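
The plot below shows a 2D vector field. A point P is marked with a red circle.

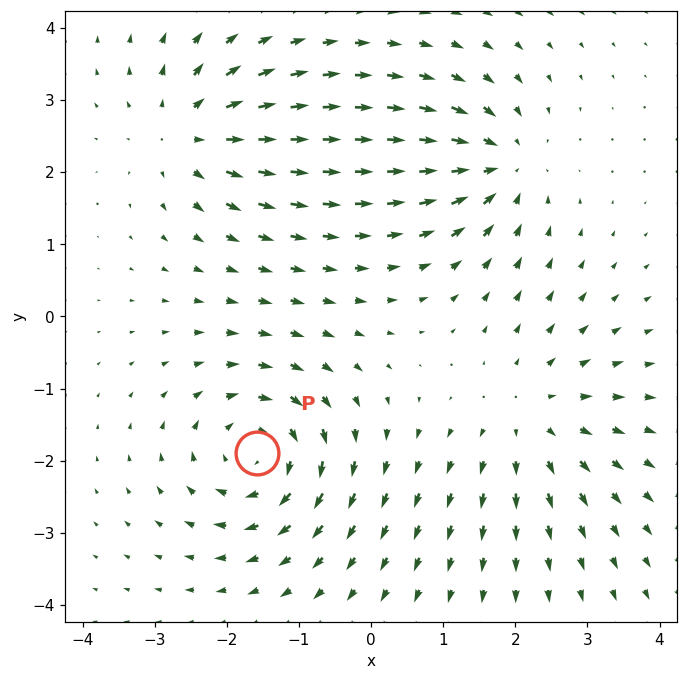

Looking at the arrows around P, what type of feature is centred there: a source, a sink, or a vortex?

vortex

At P (-1.6, -1.9) the arrows circulate clockwise. Divergence ≈0, curl about -6 — near-zero divergence with nonzero curl is a vortex.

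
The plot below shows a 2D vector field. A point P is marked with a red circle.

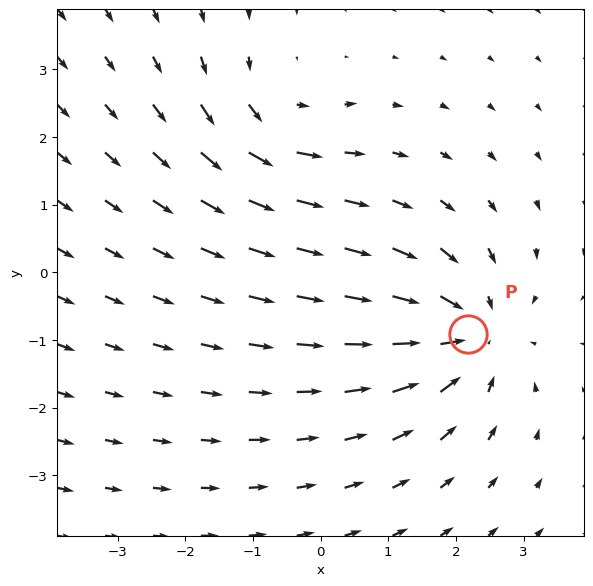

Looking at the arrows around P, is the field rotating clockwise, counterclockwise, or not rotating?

not rotating

Near P at (2.2, -0.9) the arrows show no circulation. The curl there is ≈0.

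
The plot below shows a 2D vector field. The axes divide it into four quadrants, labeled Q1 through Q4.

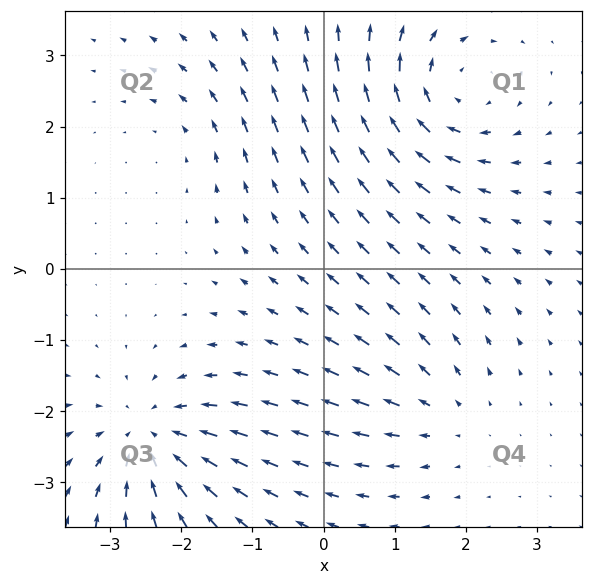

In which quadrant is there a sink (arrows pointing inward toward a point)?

The sink sits at approximately (-2.4, -2.4), which lies in quadrant Q3. The divergence there is about -5, negative as expected for a sink.

Q3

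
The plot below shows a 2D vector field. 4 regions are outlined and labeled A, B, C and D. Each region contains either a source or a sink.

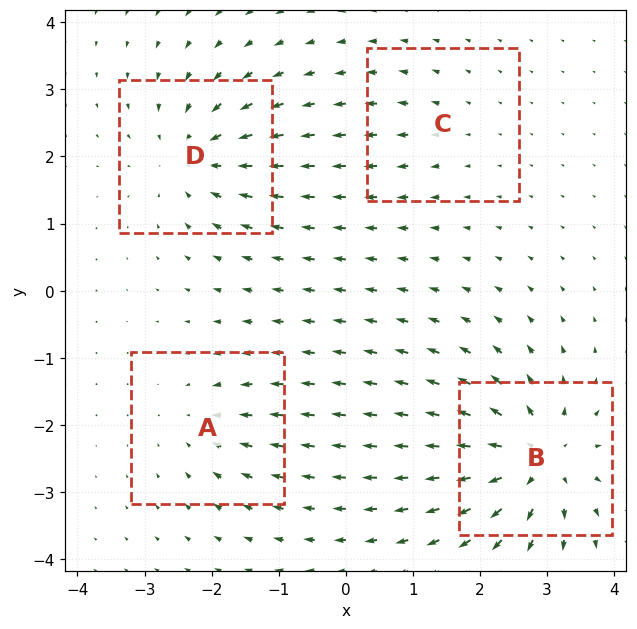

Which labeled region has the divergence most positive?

B

Divergence at each region's feature centre — A: about -4, B: about +8, C: about +2, D: about -6. Region B is most positive.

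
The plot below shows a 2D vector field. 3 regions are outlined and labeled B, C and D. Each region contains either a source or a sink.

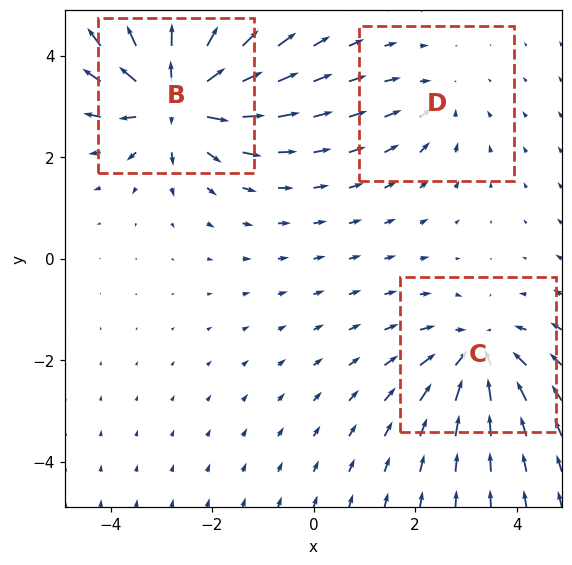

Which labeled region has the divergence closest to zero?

Divergence at each region's feature centre — B: about +5, C: about -3, D: about -2. Region D is closest to zero.

D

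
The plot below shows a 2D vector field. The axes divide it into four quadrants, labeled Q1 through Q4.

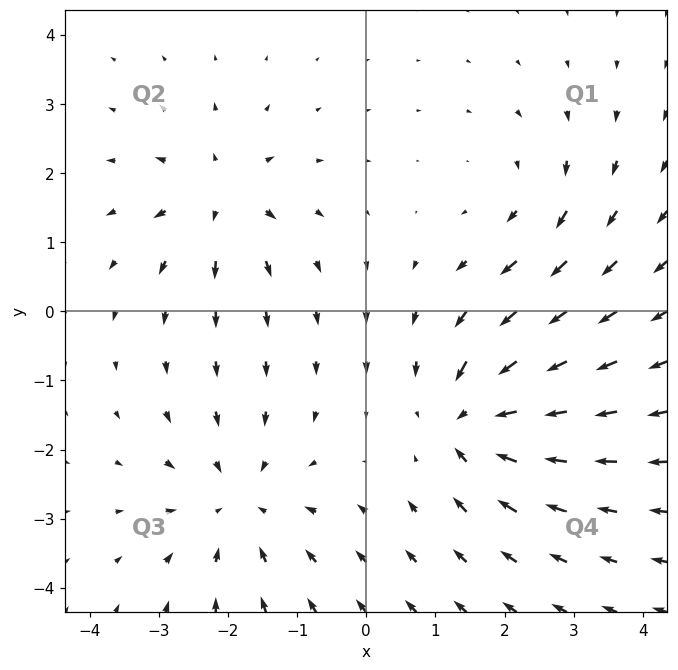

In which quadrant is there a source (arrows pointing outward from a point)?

Q2

The source sits at approximately (-2.1, 1.7), which lies in quadrant Q2. The divergence there is about +4, positive as expected for a source.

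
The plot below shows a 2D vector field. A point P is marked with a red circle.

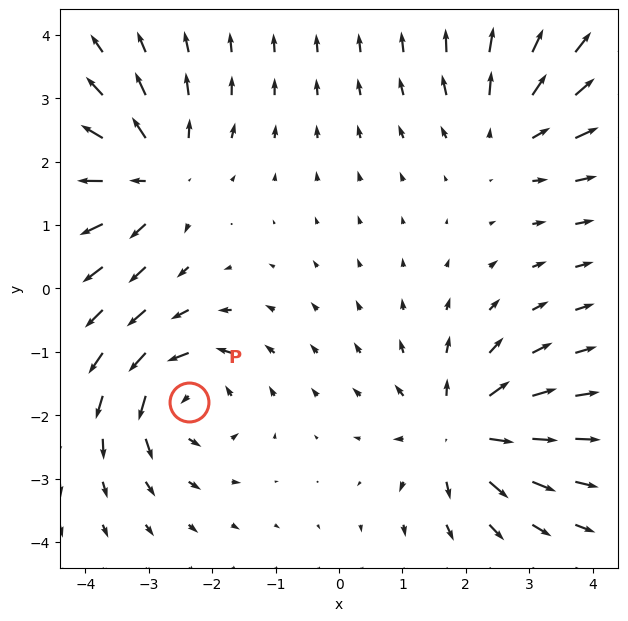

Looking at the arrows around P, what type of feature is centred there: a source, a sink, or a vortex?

At P (-2.4, -1.8) the arrows circulate counterclockwise. Divergence ≈0, curl about +6 — near-zero divergence with nonzero curl is a vortex.

vortex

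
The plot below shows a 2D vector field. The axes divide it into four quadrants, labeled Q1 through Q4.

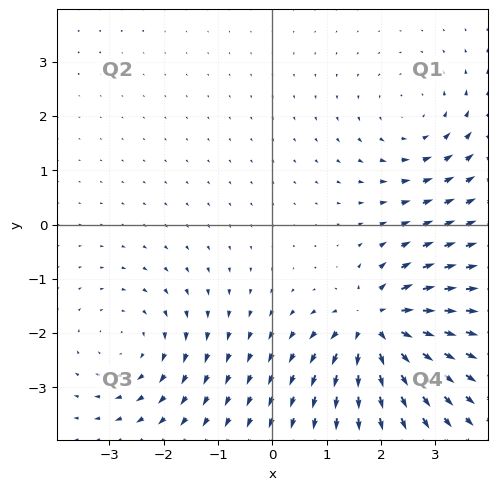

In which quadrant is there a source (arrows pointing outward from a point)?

Q4

The source sits at approximately (1.9, -1.9), which lies in quadrant Q4. The divergence there is about +7, positive as expected for a source.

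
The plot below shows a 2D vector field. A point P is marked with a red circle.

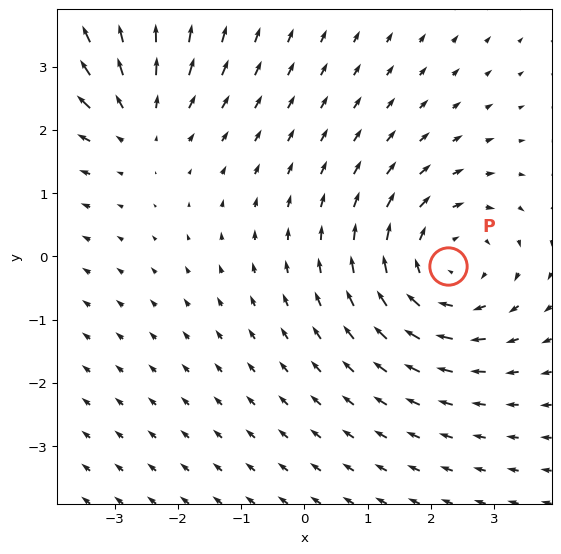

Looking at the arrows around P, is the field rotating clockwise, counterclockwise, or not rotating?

clockwise

Near P at (2.3, -0.2) the arrows circulate clockwise. The curl (z-component) there is about -3; negative curl means clockwise rotation.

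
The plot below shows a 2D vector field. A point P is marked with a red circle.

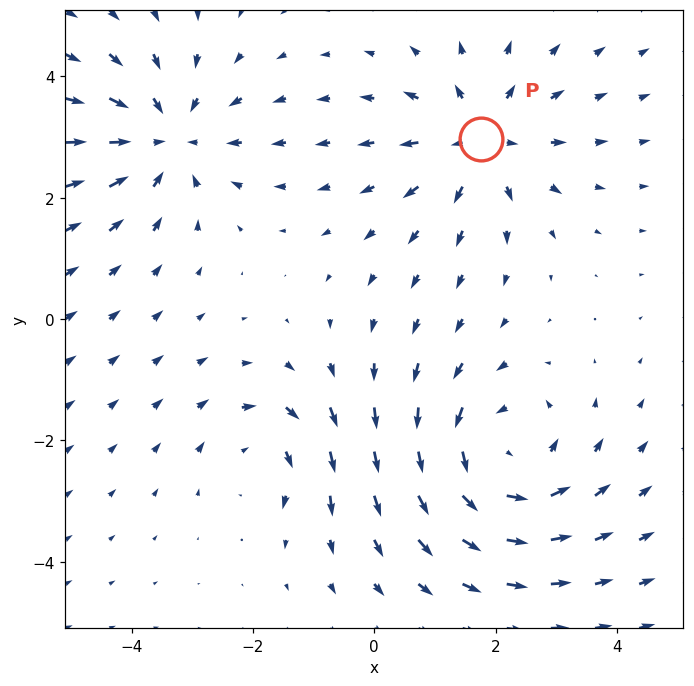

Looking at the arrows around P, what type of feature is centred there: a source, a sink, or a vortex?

At P (1.8, 3.0) the arrows spread outward. Divergence about +4, curl ≈0 — positive divergence with near-zero curl is a source.

source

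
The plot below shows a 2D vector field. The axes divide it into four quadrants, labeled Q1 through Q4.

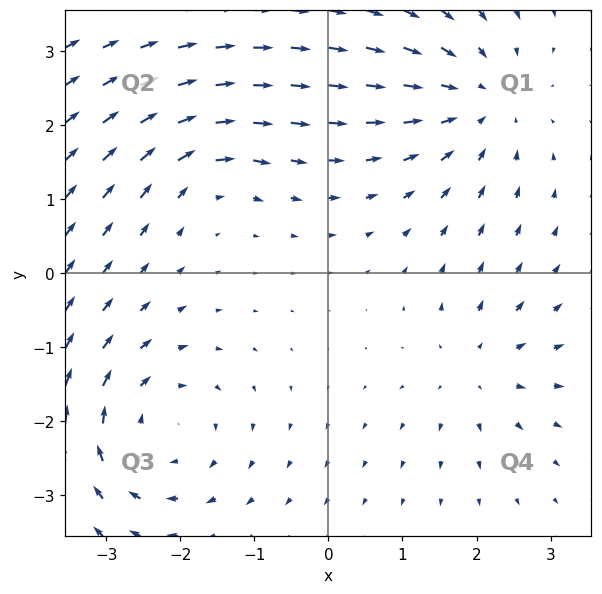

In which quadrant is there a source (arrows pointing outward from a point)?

Q4

The source sits at approximately (2.0, -1.3), which lies in quadrant Q4. The divergence there is about +3, positive as expected for a source.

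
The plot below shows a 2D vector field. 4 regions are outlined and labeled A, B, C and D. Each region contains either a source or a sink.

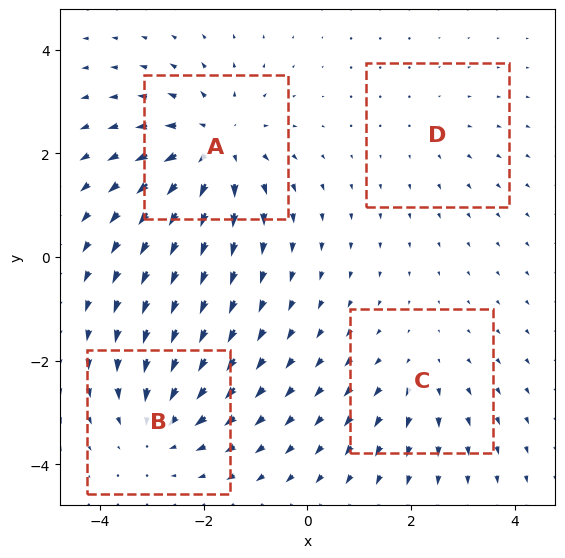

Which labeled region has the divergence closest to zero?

Divergence at each region's feature centre — A: about +6, B: about -4, C: about +3, D: about +2. Region D is closest to zero.

D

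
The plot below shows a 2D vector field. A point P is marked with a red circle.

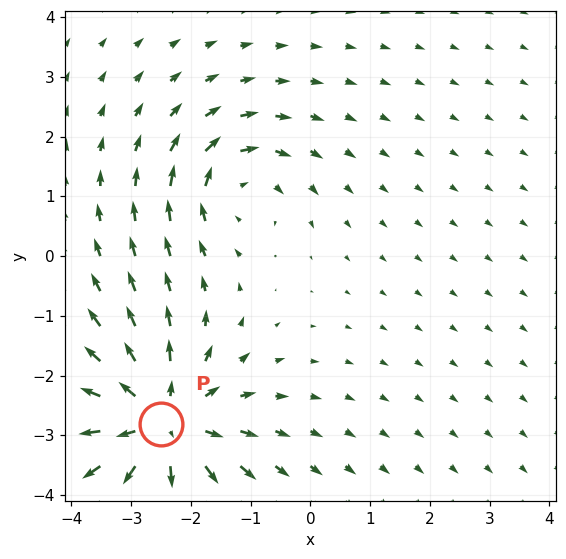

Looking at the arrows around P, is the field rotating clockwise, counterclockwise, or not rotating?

not rotating

Near P at (-2.5, -2.8) the arrows show no circulation. The curl there is ≈0.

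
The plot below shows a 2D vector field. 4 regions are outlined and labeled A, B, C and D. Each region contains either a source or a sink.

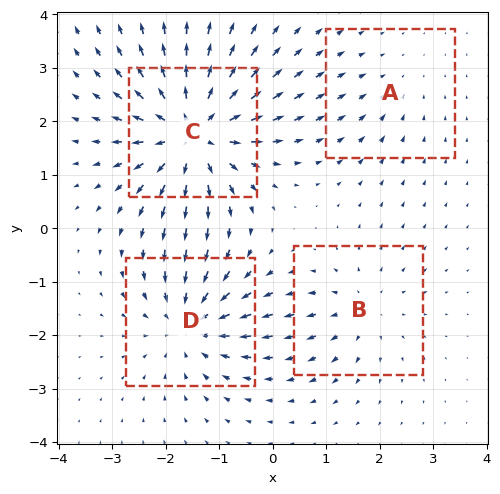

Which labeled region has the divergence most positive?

Divergence at each region's feature centre — A: about -2, B: about +3, C: about +7, D: about -5. Region C is most positive.

C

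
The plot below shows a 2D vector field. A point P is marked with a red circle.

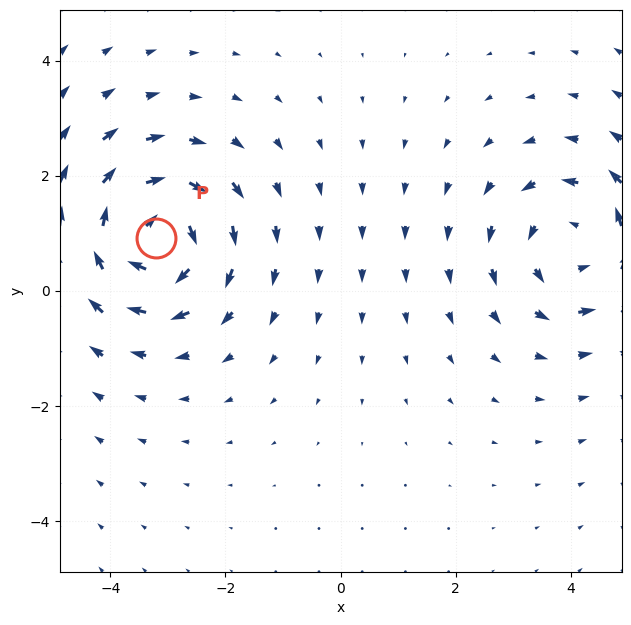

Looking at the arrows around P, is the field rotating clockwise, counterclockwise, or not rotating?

Near P at (-3.2, 0.9) the arrows circulate clockwise. The curl (z-component) there is about -6; negative curl means clockwise rotation.

clockwise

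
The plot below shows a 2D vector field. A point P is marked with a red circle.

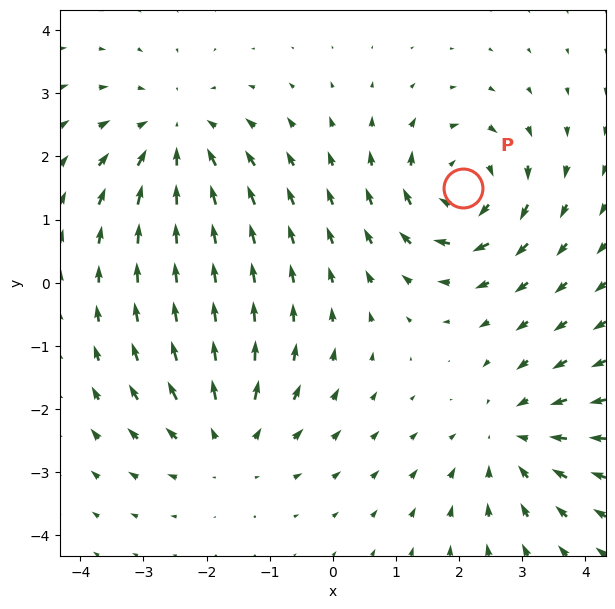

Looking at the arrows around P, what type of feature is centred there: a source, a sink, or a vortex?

vortex

At P (2.1, 1.5) the arrows circulate clockwise. Divergence ≈0, curl about -6 — near-zero divergence with nonzero curl is a vortex.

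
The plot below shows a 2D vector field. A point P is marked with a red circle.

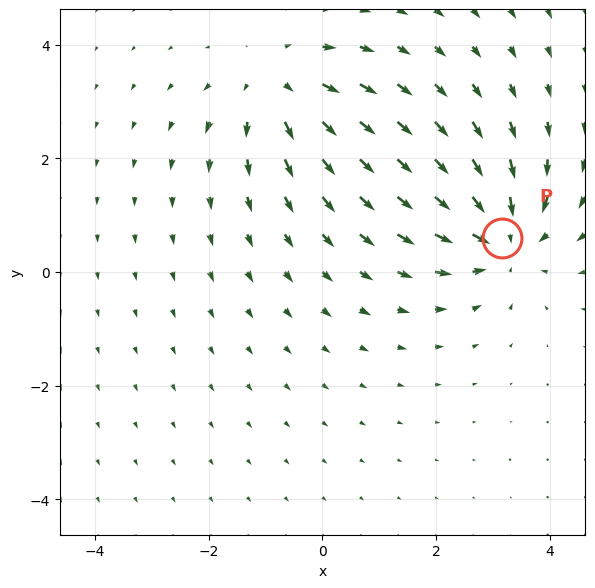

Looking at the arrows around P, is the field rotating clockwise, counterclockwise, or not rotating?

Near P at (3.2, 0.6) the arrows show no circulation. The curl there is ≈0.

not rotating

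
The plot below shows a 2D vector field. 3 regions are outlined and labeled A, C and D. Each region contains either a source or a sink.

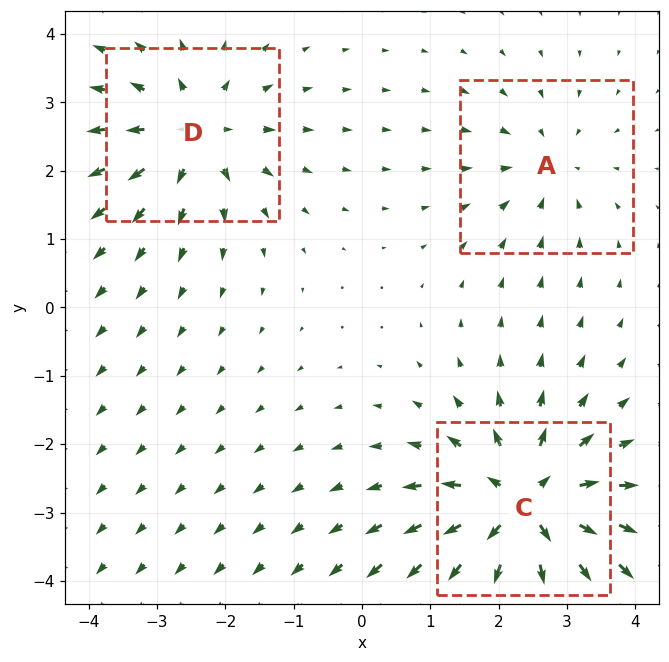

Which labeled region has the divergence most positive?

Divergence at each region's feature centre — A: about -2, C: about +6, D: about +4. Region C is most positive.

C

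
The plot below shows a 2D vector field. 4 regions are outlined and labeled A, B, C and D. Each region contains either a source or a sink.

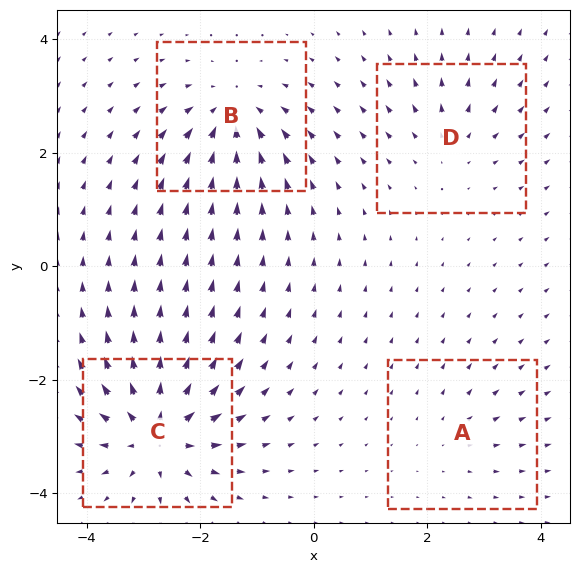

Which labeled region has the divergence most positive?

Divergence at each region's feature centre — A: about +2, B: about -6, C: about +9, D: about +4. Region C is most positive.

C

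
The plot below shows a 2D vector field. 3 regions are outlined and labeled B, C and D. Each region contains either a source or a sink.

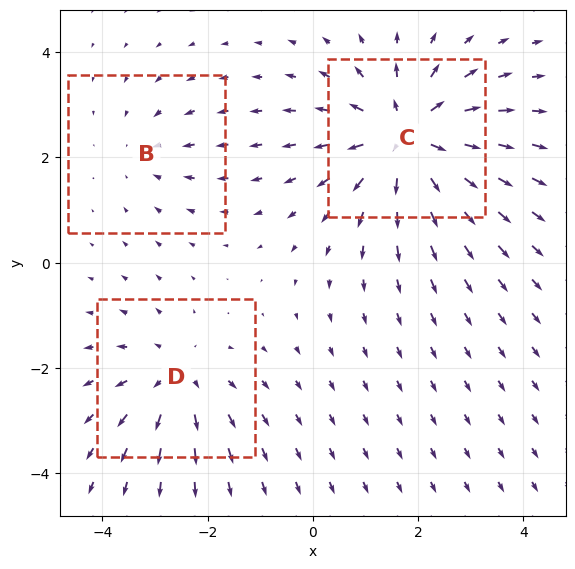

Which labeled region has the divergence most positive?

C

Divergence at each region's feature centre — B: about -2, C: about +5, D: about +3. Region C is most positive.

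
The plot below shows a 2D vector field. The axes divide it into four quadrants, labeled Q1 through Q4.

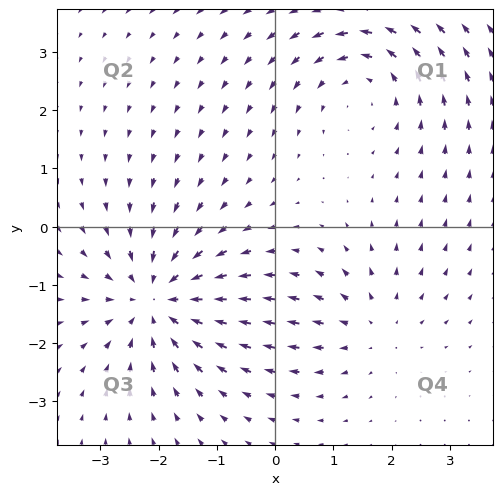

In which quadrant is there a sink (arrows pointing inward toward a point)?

The sink sits at approximately (-2.0, -1.3), which lies in quadrant Q3. The divergence there is about -4, negative as expected for a sink.

Q3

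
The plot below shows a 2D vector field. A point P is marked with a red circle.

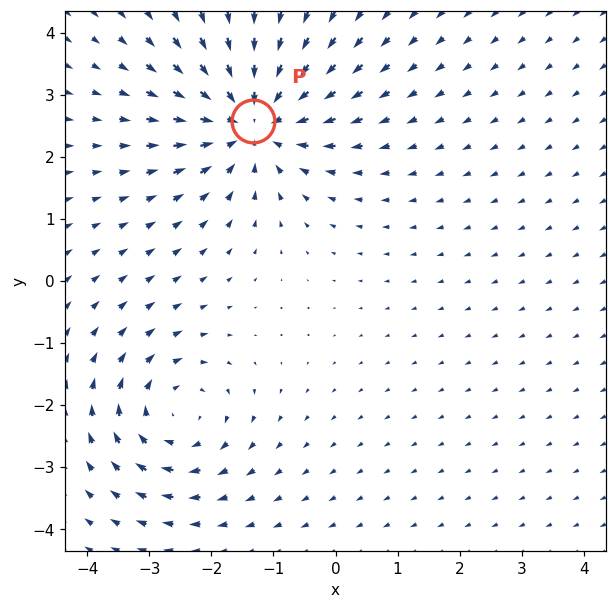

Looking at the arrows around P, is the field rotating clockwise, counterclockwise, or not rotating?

Near P at (-1.3, 2.6) the arrows show no circulation. The curl there is ≈0.

not rotating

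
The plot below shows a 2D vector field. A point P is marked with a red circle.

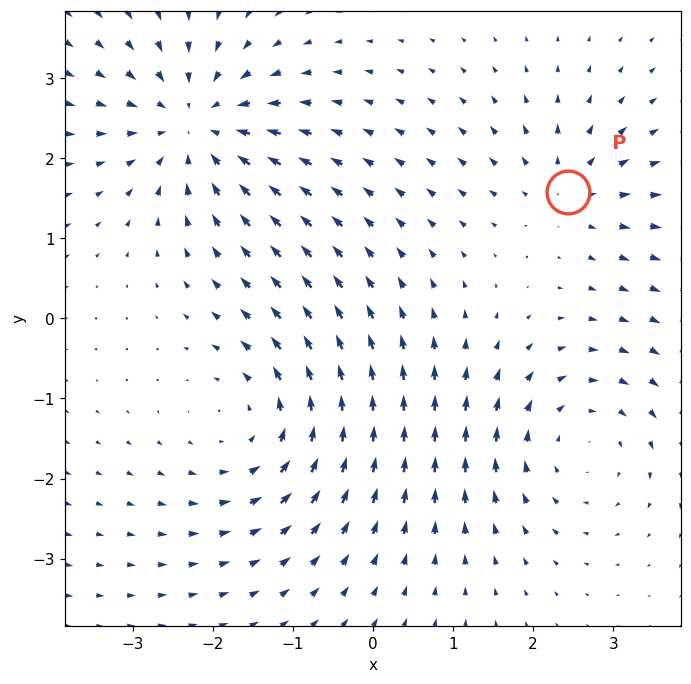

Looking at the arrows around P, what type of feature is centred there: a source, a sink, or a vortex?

source

At P (2.4, 1.6) the arrows spread outward. Divergence about +4, curl ≈0 — positive divergence with near-zero curl is a source.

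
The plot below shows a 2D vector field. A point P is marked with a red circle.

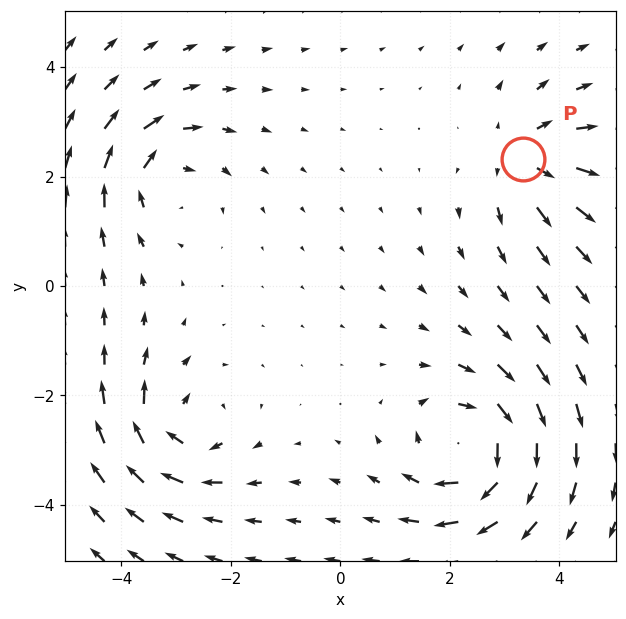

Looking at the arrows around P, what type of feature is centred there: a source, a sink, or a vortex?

source

At P (3.3, 2.3) the arrows spread outward. Divergence about +4, curl ≈0 — positive divergence with near-zero curl is a source.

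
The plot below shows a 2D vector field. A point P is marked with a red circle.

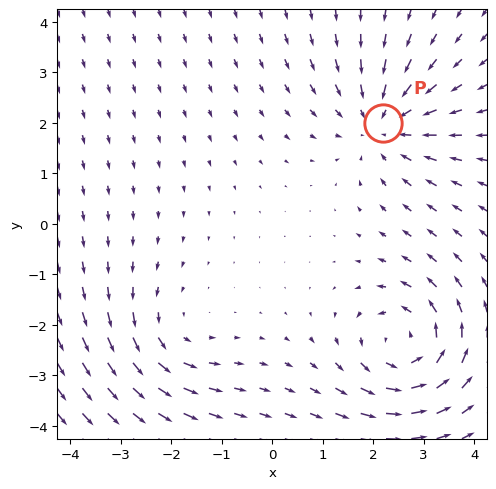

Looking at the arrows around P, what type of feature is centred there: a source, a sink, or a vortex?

At P (2.2, 2.0) the arrows converge inward. Divergence about -4, curl ≈0 — negative divergence with near-zero curl is a sink.

sink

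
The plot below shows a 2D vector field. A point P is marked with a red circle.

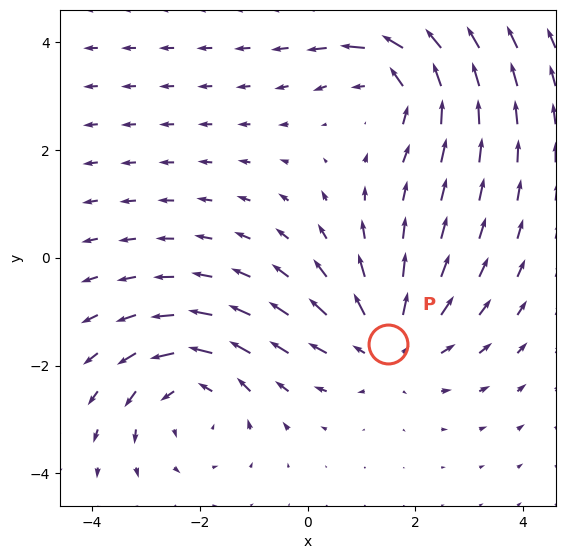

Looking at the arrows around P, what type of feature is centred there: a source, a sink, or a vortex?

At P (1.5, -1.6) the arrows spread outward. Divergence about +4, curl ≈0 — positive divergence with near-zero curl is a source.

source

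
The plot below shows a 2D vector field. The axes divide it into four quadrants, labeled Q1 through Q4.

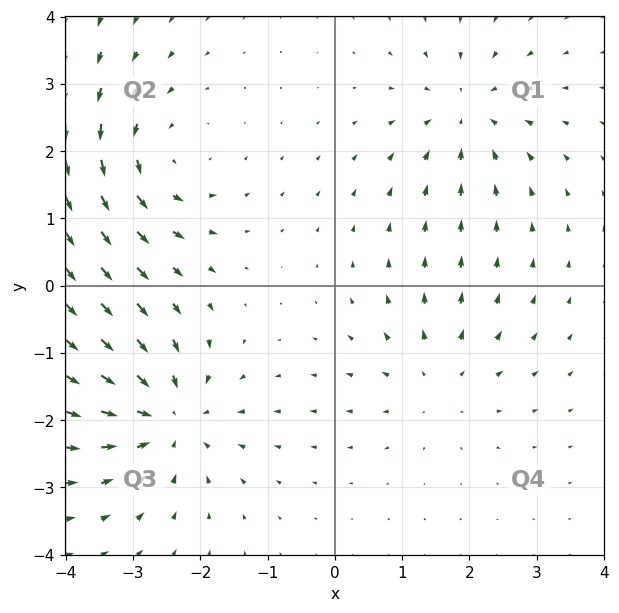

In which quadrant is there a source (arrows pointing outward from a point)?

Q4

The source sits at approximately (1.5, -1.4), which lies in quadrant Q4. The divergence there is about +3, positive as expected for a source.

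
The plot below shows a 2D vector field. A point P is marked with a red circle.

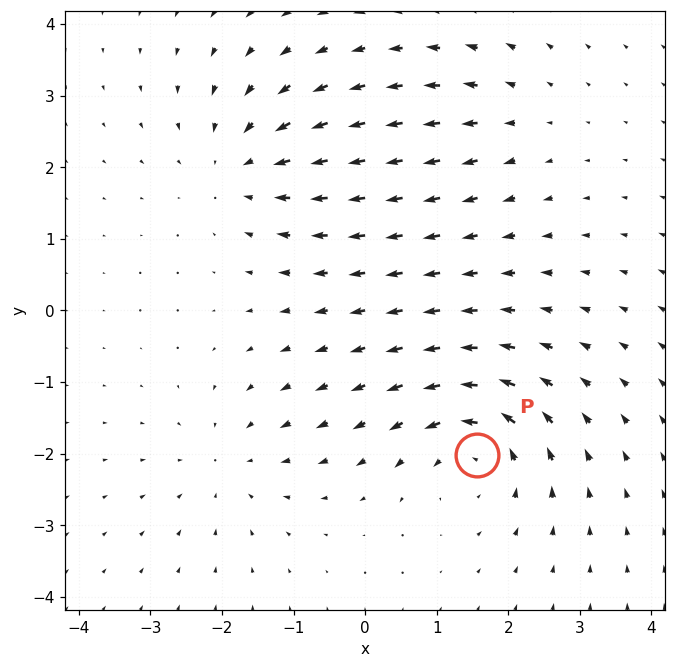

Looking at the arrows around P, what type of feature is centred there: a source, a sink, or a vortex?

vortex

At P (1.6, -2.0) the arrows circulate counterclockwise. Divergence ≈0, curl about +5 — near-zero divergence with nonzero curl is a vortex.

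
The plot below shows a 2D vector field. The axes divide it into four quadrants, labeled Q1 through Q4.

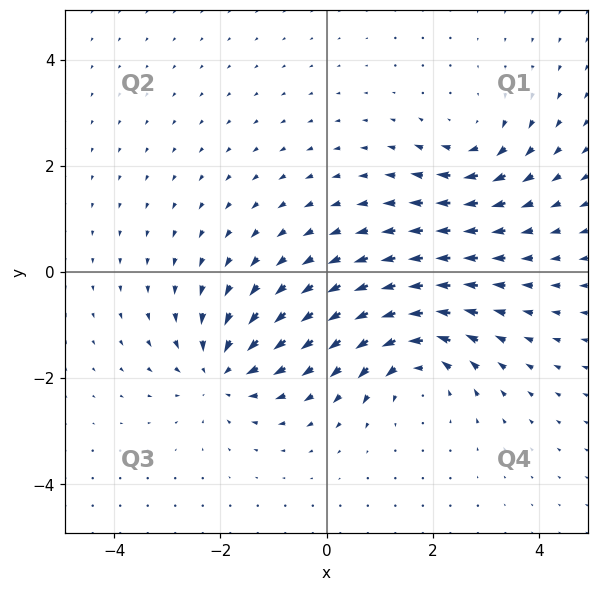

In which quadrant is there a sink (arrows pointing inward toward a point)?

Q3

The sink sits at approximately (-2.0, -1.9), which lies in quadrant Q3. The divergence there is about -5, negative as expected for a sink.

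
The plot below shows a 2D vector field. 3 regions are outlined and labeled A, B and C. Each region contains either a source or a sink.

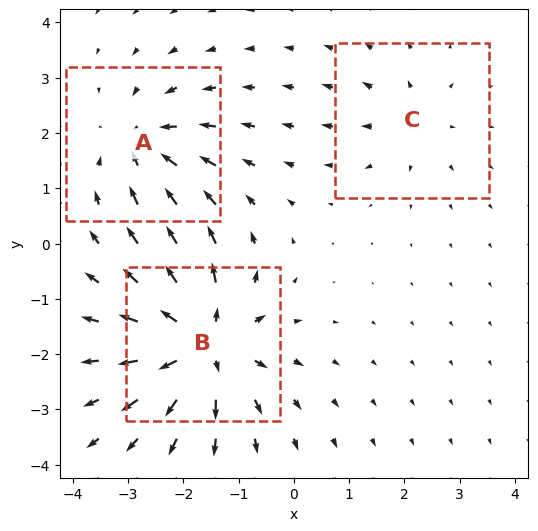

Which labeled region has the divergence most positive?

Divergence at each region's feature centre — A: about -4, B: about +5, C: about +2. Region B is most positive.

B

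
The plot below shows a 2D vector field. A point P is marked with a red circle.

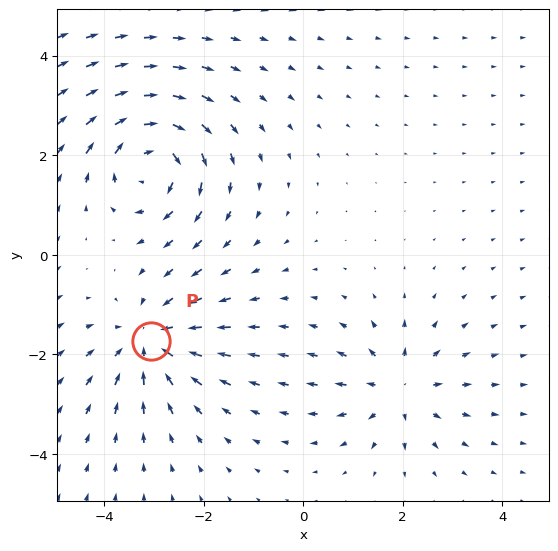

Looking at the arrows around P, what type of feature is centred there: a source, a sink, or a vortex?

sink

At P (-3.1, -1.7) the arrows converge inward. Divergence about -4, curl ≈0 — negative divergence with near-zero curl is a sink.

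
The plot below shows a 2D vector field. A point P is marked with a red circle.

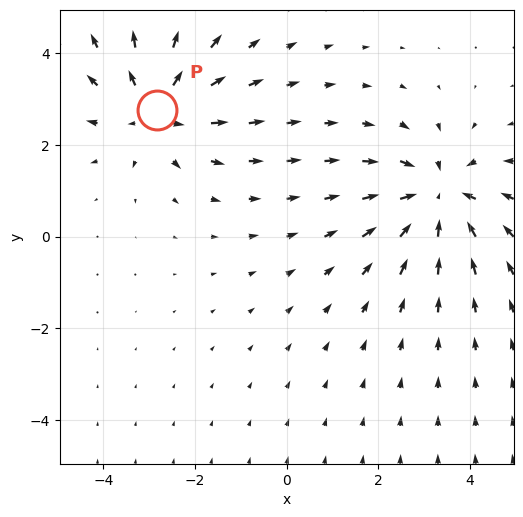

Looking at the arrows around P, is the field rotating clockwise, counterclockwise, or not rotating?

not rotating

Near P at (-2.8, 2.8) the arrows show no circulation. The curl there is ≈0.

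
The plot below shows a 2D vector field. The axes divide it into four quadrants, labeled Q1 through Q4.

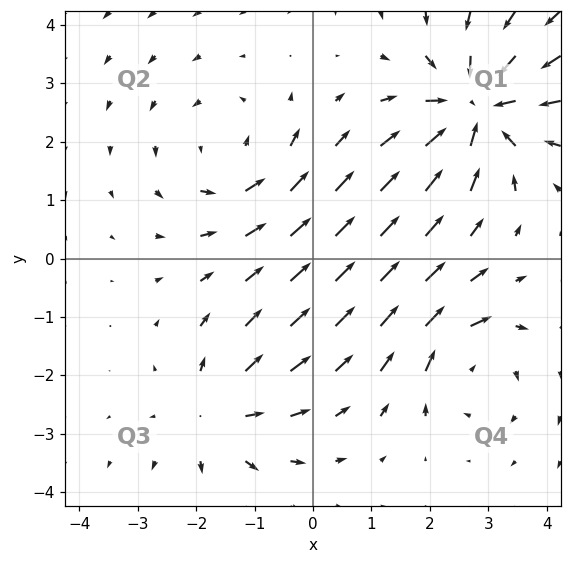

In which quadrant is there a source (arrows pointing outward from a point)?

The source sits at approximately (-1.6, -2.7), which lies in quadrant Q3. The divergence there is about +3, positive as expected for a source.

Q3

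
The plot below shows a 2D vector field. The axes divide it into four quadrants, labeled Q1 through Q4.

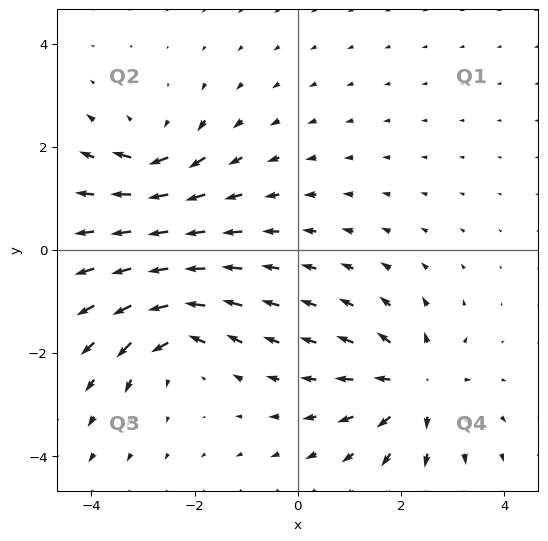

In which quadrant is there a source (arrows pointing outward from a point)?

Q4

The source sits at approximately (2.3, -2.6), which lies in quadrant Q4. The divergence there is about +4, positive as expected for a source.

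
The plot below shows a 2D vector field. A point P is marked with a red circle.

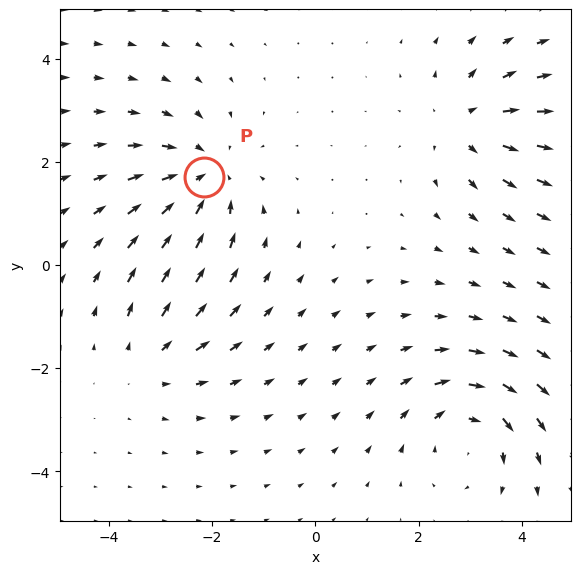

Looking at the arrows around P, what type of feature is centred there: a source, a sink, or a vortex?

sink

At P (-2.2, 1.7) the arrows converge inward. Divergence about -4, curl ≈0 — negative divergence with near-zero curl is a sink.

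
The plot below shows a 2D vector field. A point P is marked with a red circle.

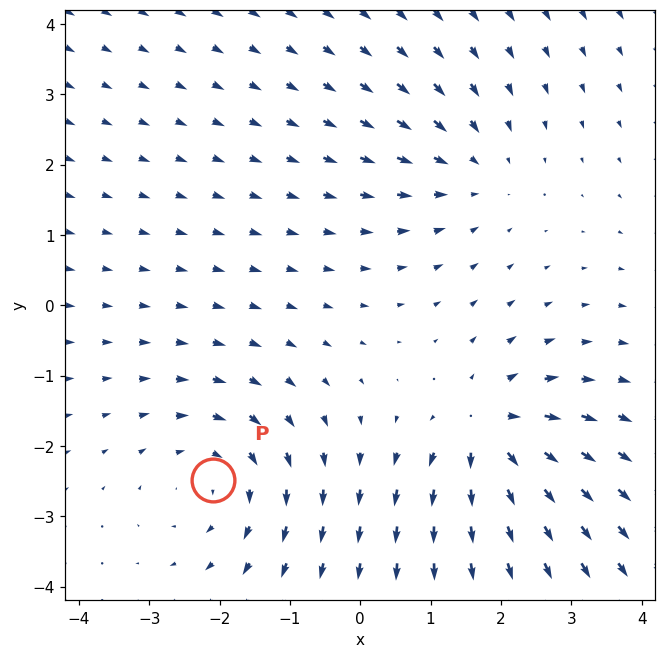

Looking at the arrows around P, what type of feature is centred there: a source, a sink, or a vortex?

vortex

At P (-2.1, -2.5) the arrows circulate clockwise. Divergence ≈0, curl about -3 — near-zero divergence with nonzero curl is a vortex.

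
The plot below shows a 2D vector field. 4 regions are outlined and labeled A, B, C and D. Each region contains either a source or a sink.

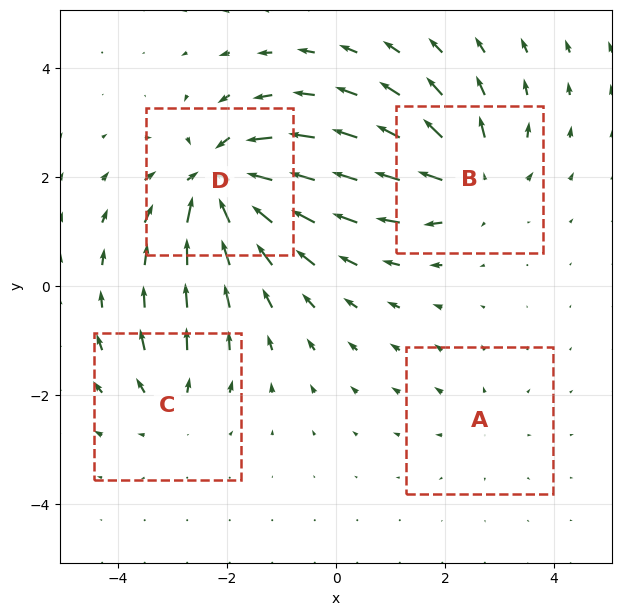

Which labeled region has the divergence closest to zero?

Divergence at each region's feature centre — A: about +2, B: about +6, C: about +4, D: about -8. Region A is closest to zero.

A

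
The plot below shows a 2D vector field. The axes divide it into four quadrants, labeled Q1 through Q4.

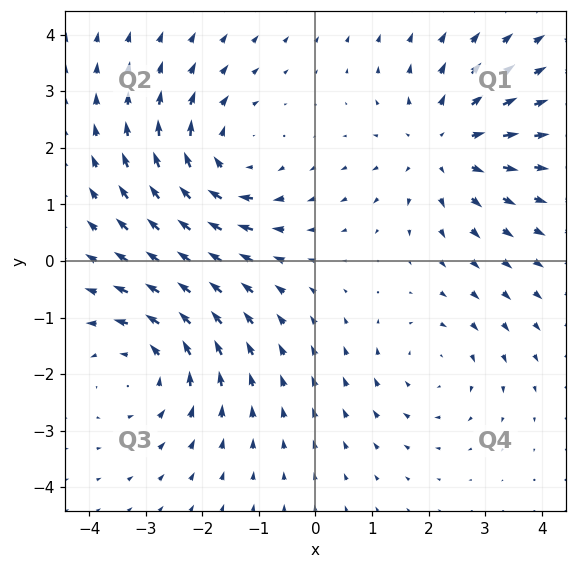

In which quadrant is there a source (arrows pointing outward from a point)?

Q1

The source sits at approximately (2.3, 2.0), which lies in quadrant Q1. The divergence there is about +4, positive as expected for a source.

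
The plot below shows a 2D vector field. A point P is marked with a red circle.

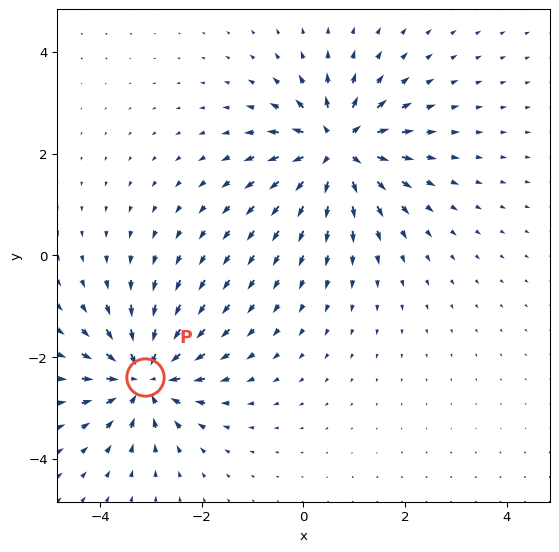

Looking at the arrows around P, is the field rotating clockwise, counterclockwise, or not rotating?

Near P at (-3.1, -2.4) the arrows show no circulation. The curl there is ≈0.

not rotating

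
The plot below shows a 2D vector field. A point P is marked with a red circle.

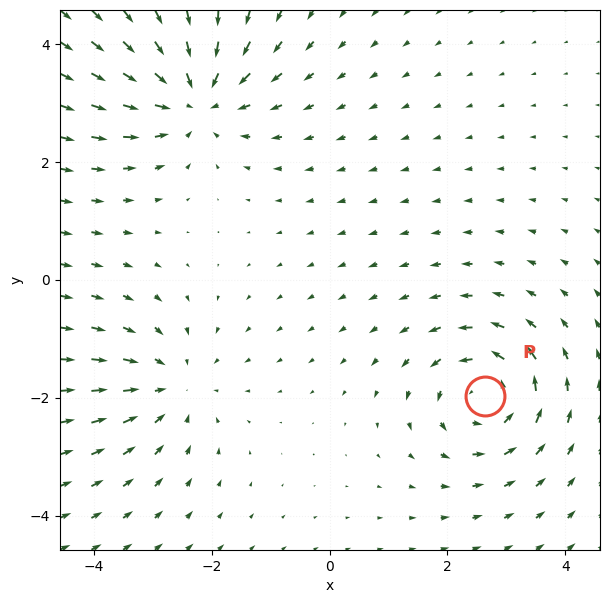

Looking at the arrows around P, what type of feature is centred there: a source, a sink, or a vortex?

At P (2.6, -2.0) the arrows circulate counterclockwise. Divergence ≈0, curl about +5 — near-zero divergence with nonzero curl is a vortex.

vortex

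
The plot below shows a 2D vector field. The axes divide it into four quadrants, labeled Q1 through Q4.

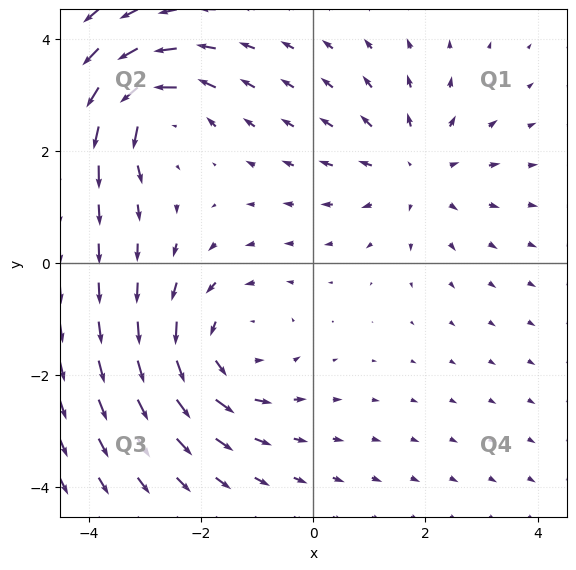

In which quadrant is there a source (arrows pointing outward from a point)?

Q1

The source sits at approximately (1.8, 1.7), which lies in quadrant Q1. The divergence there is about +3, positive as expected for a source.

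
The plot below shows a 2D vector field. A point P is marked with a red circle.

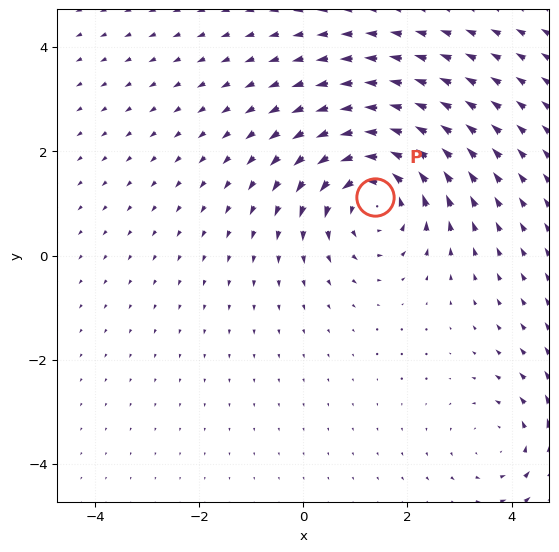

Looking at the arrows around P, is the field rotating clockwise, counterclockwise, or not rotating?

counterclockwise

Near P at (1.4, 1.1) the arrows circulate counterclockwise. The curl (z-component) there is about +5; positive curl means counterclockwise rotation.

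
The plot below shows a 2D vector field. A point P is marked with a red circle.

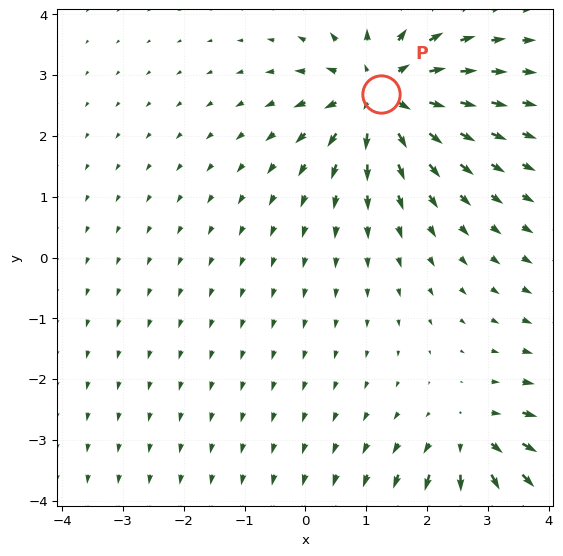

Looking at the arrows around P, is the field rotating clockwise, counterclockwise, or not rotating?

Near P at (1.2, 2.7) the arrows show no circulation. The curl there is ≈0.

not rotating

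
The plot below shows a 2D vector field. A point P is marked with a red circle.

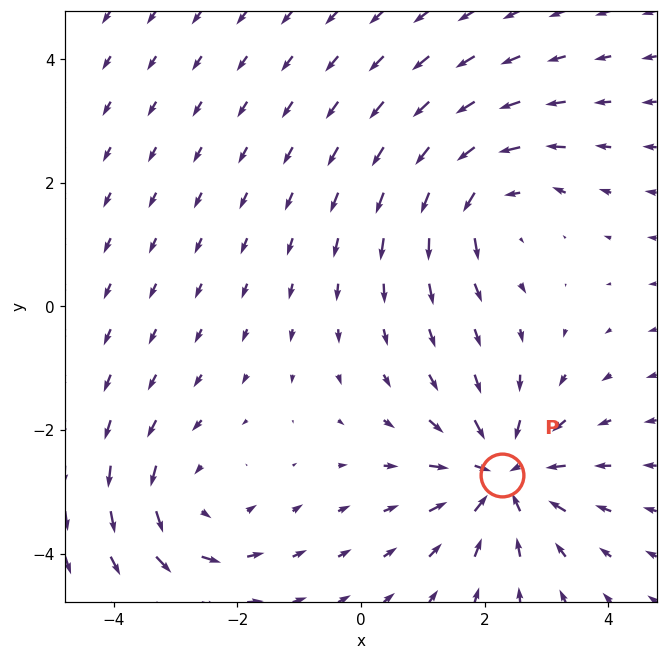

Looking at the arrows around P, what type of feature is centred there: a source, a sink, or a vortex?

At P (2.3, -2.7) the arrows converge inward. Divergence about -5, curl ≈0 — negative divergence with near-zero curl is a sink.

sink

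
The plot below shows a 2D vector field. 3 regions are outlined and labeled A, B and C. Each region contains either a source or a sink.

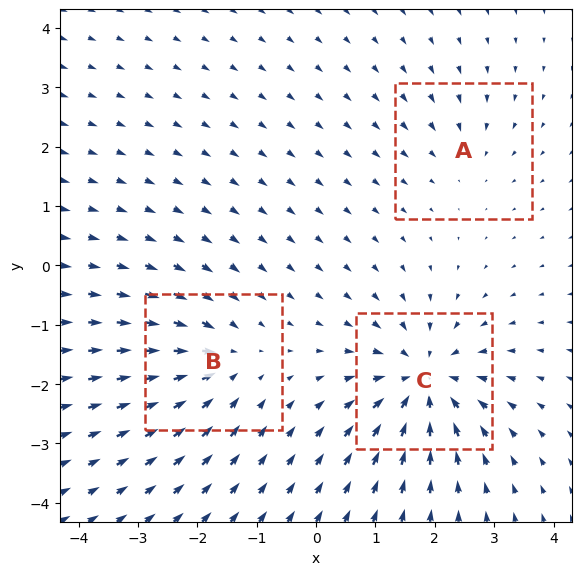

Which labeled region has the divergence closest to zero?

A

Divergence at each region's feature centre — A: about -2, B: about -4, C: about -6. Region A is closest to zero.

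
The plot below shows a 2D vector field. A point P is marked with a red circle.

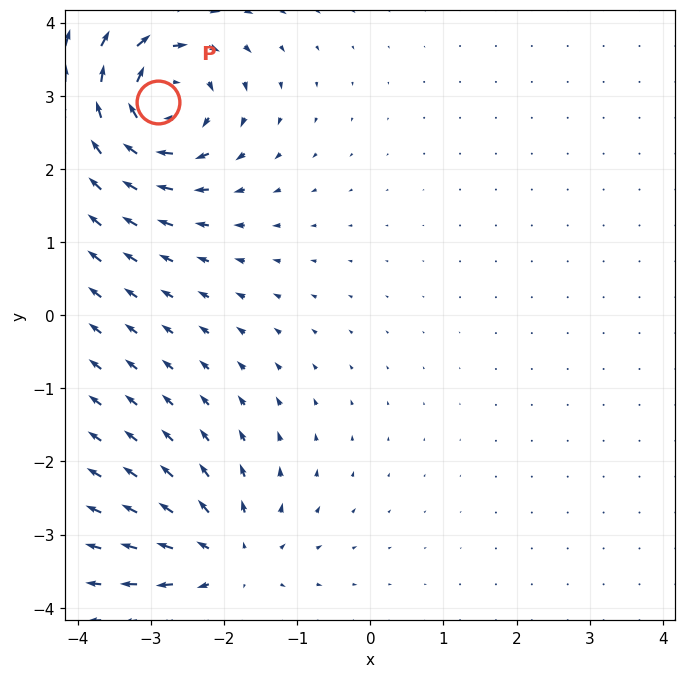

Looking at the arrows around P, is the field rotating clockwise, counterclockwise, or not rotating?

Near P at (-2.9, 2.9) the arrows circulate clockwise. The curl (z-component) there is about -6; negative curl means clockwise rotation.

clockwise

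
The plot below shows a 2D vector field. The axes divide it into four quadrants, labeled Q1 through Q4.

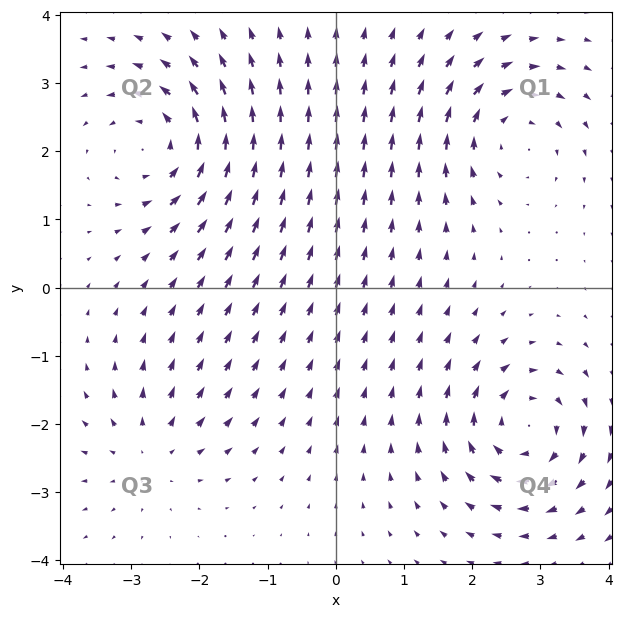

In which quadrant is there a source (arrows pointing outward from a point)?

Q3

The source sits at approximately (-2.7, -2.4), which lies in quadrant Q3. The divergence there is about +4, positive as expected for a source.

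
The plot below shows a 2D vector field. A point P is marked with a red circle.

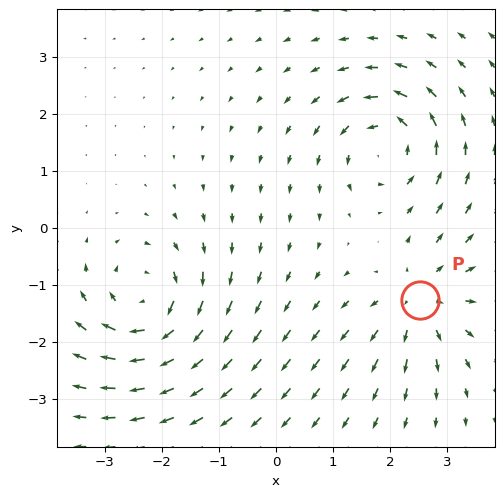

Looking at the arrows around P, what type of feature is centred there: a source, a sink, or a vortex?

source

At P (2.5, -1.3) the arrows spread outward. Divergence about +4, curl ≈0 — positive divergence with near-zero curl is a source.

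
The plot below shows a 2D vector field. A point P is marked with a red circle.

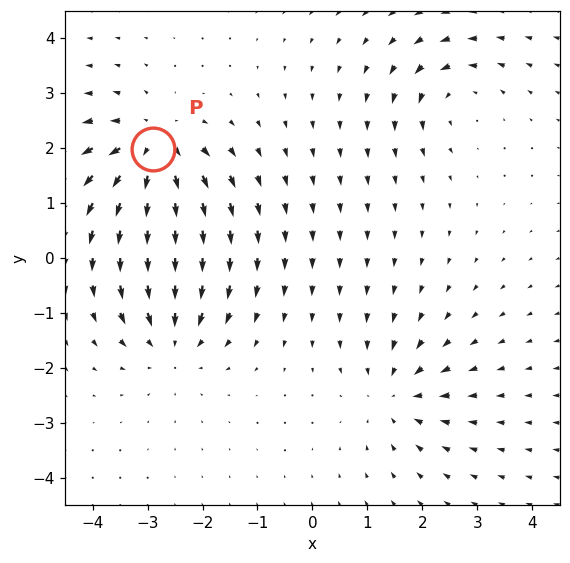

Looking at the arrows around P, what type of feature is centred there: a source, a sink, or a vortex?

source

At P (-2.9, 2.0) the arrows spread outward. Divergence about +6, curl ≈0 — positive divergence with near-zero curl is a source.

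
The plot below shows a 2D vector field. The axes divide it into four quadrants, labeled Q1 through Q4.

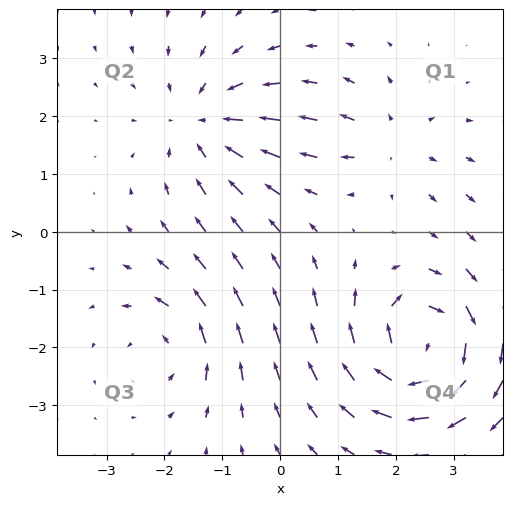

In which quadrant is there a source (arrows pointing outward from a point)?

Q1

The source sits at approximately (1.9, 1.5), which lies in quadrant Q1. The divergence there is about +3, positive as expected for a source.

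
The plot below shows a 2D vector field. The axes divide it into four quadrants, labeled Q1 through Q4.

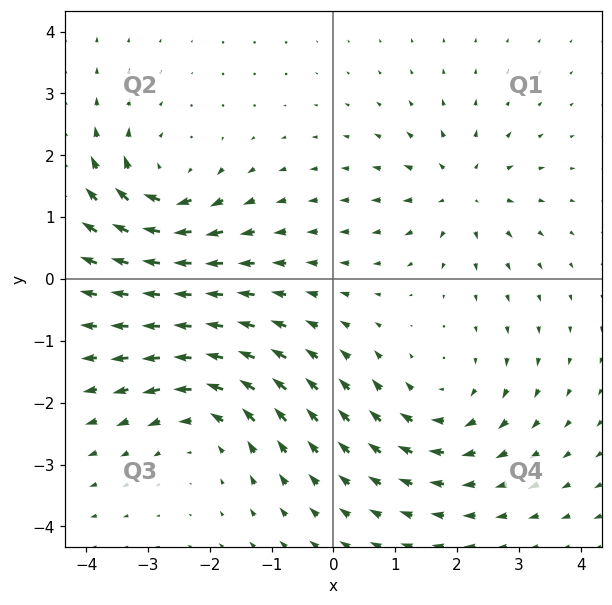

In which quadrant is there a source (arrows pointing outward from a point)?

Q1

The source sits at approximately (2.1, 1.4), which lies in quadrant Q1. The divergence there is about +4, positive as expected for a source.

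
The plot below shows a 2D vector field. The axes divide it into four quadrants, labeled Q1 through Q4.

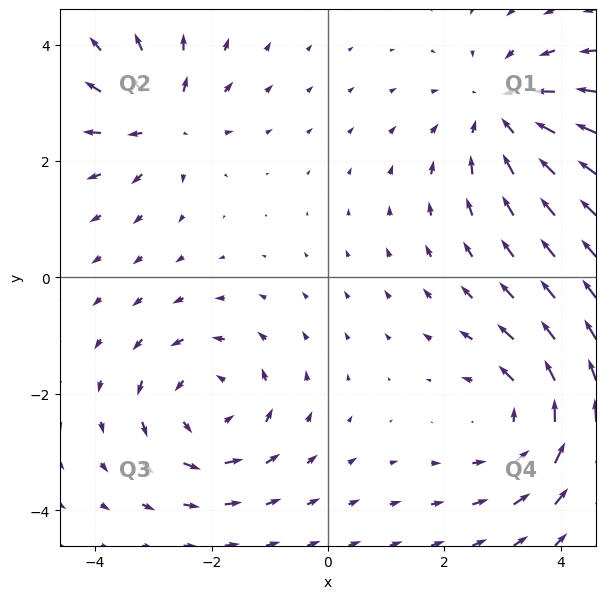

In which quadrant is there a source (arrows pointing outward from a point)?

Q2

The source sits at approximately (-2.8, 2.7), which lies in quadrant Q2. The divergence there is about +5, positive as expected for a source.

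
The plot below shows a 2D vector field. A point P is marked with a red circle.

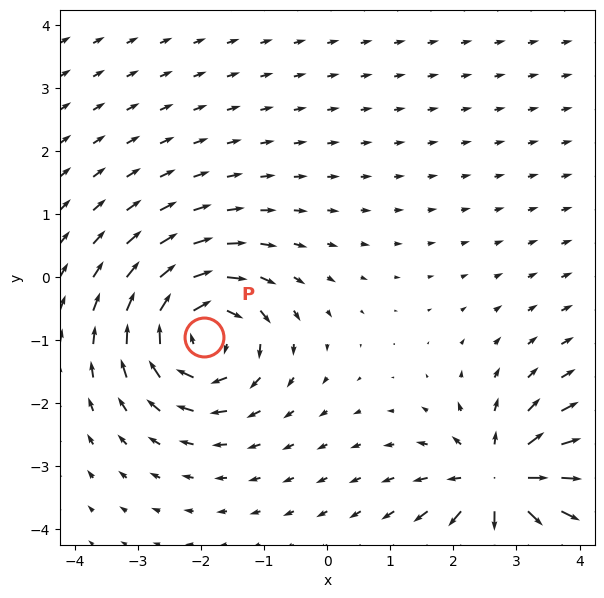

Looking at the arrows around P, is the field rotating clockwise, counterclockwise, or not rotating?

clockwise

Near P at (-2.0, -0.9) the arrows circulate clockwise. The curl (z-component) there is about -6; negative curl means clockwise rotation.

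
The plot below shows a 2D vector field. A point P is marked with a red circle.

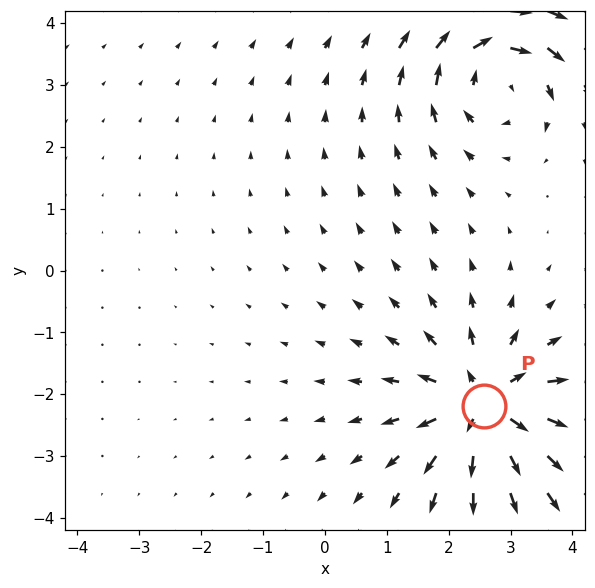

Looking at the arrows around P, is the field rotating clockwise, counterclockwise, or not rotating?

not rotating

Near P at (2.6, -2.2) the arrows show no circulation. The curl there is ≈0.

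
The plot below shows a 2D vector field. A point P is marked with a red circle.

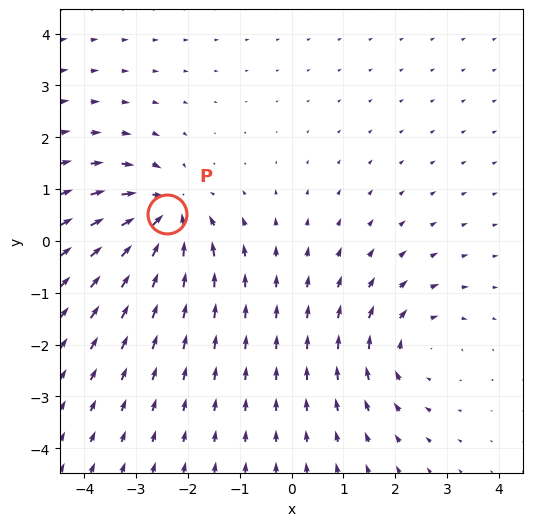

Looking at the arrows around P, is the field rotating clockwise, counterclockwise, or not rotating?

Near P at (-2.4, 0.5) the arrows show no circulation. The curl there is ≈0.

not rotating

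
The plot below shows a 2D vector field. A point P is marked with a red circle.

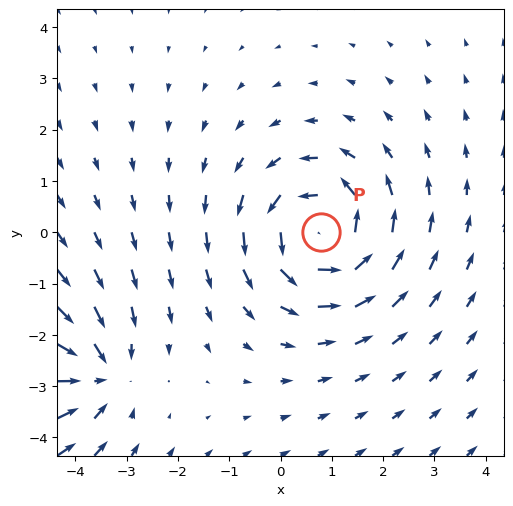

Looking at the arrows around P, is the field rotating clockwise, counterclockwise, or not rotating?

Near P at (0.8, 0.0) the arrows circulate counterclockwise. The curl (z-component) there is about +4; positive curl means counterclockwise rotation.

counterclockwise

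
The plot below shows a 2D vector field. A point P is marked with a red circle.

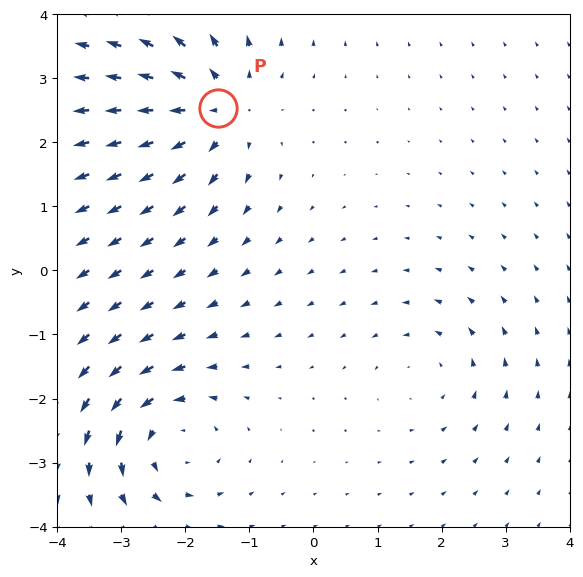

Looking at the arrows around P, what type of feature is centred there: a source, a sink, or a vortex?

At P (-1.5, 2.5) the arrows spread outward. Divergence about +5, curl ≈0 — positive divergence with near-zero curl is a source.

source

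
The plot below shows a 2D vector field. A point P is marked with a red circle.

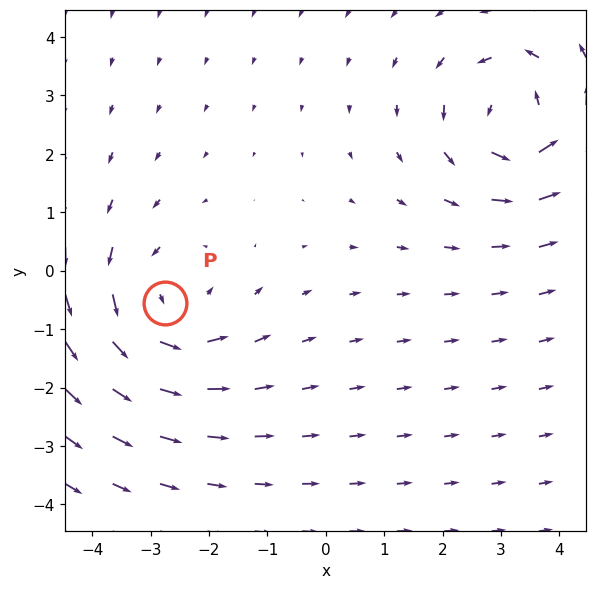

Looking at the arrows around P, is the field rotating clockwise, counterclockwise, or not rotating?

Near P at (-2.7, -0.5) the arrows circulate counterclockwise. The curl (z-component) there is about +3; positive curl means counterclockwise rotation.

counterclockwise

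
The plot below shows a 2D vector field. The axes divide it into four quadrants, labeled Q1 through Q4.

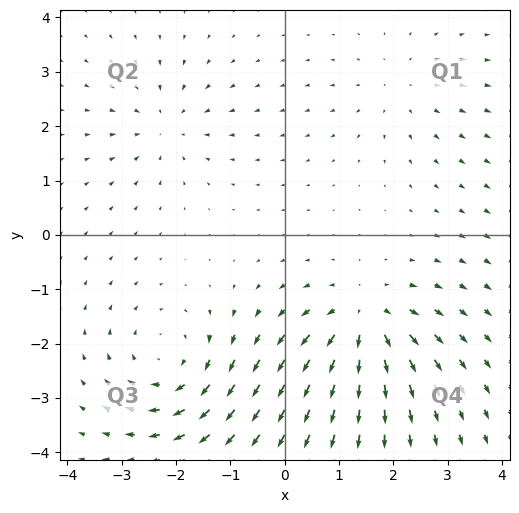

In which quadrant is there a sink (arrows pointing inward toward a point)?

The sink sits at approximately (-2.2, 2.0), which lies in quadrant Q2. The divergence there is about -3, negative as expected for a sink.

Q2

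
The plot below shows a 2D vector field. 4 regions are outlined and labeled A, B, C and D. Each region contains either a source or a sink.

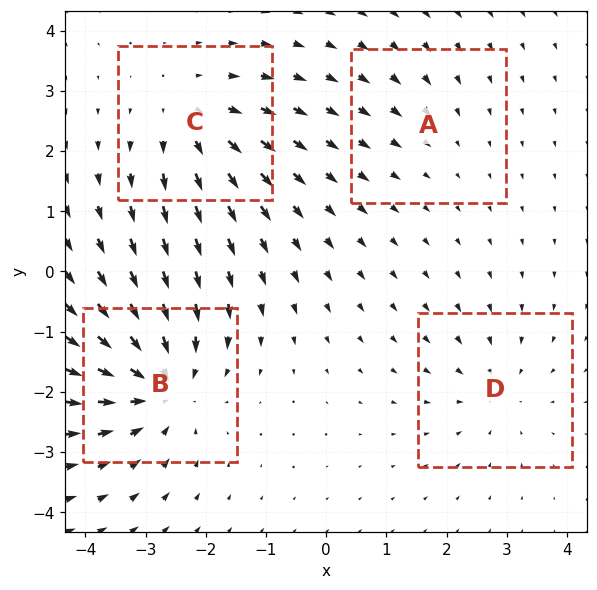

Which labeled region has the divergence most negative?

Divergence at each region's feature centre — A: about -2, B: about -6, C: about +4, D: about -3. Region B is most negative.

B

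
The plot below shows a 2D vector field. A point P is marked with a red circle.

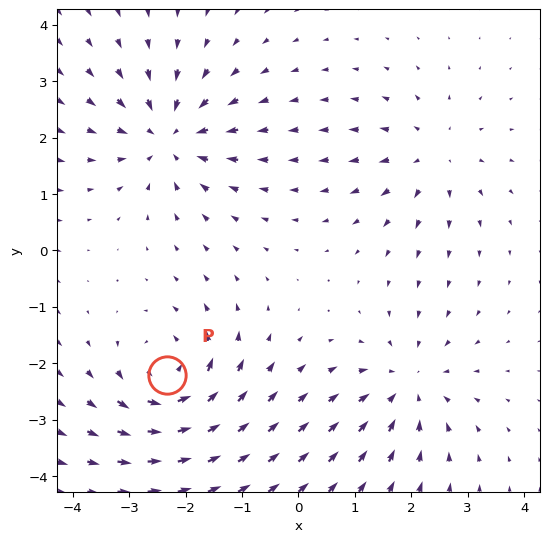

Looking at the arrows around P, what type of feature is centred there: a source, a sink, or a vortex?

At P (-2.3, -2.2) the arrows circulate counterclockwise. Divergence ≈0, curl about +6 — near-zero divergence with nonzero curl is a vortex.

vortex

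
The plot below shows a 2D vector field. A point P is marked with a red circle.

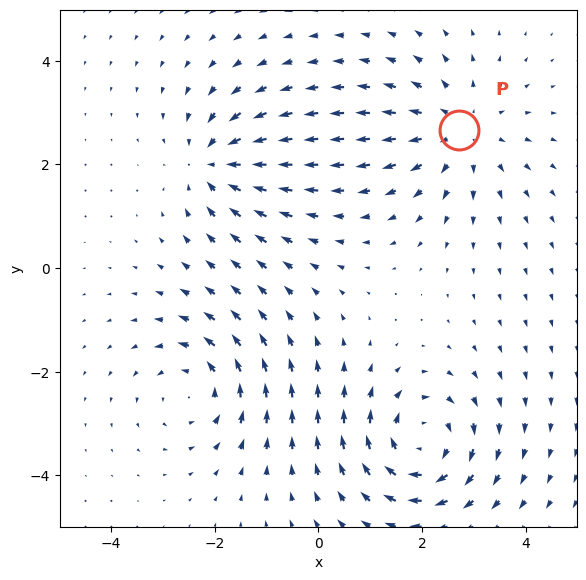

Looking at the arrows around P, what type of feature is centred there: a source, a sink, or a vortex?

At P (2.7, 2.7) the arrows spread outward. Divergence about +3, curl ≈0 — positive divergence with near-zero curl is a source.

source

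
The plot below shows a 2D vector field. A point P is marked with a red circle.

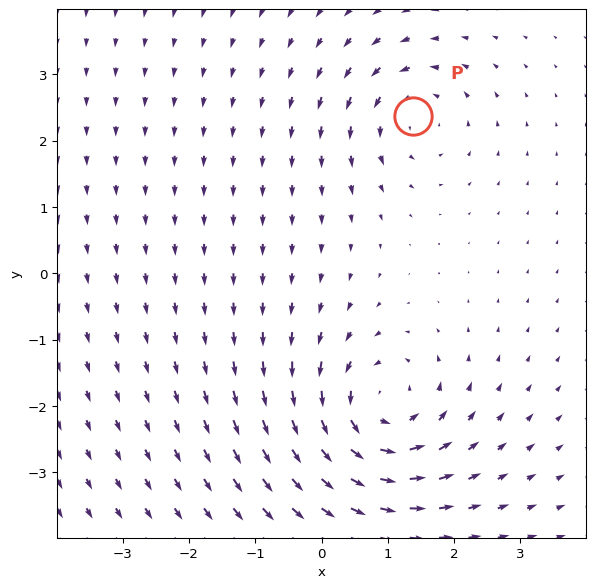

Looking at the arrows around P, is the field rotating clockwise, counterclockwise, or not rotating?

counterclockwise

Near P at (1.4, 2.4) the arrows circulate counterclockwise. The curl (z-component) there is about +3; positive curl means counterclockwise rotation.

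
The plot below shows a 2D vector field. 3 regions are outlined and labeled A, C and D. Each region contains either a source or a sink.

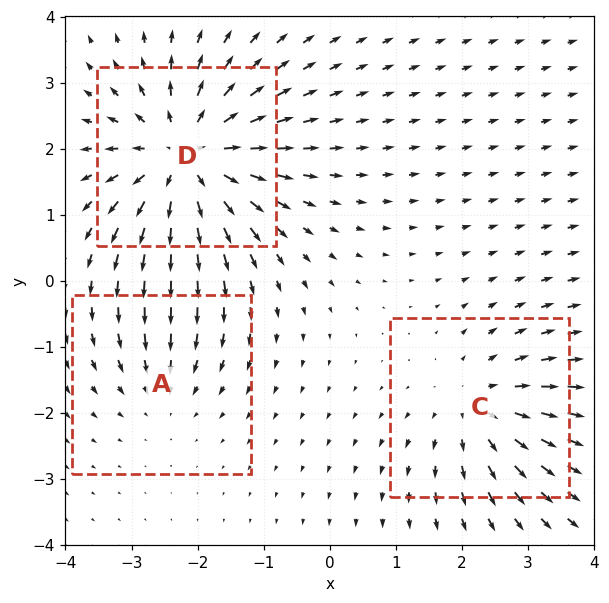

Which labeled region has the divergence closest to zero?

Divergence at each region's feature centre — A: about -2, C: about +3, D: about +5. Region A is closest to zero.

A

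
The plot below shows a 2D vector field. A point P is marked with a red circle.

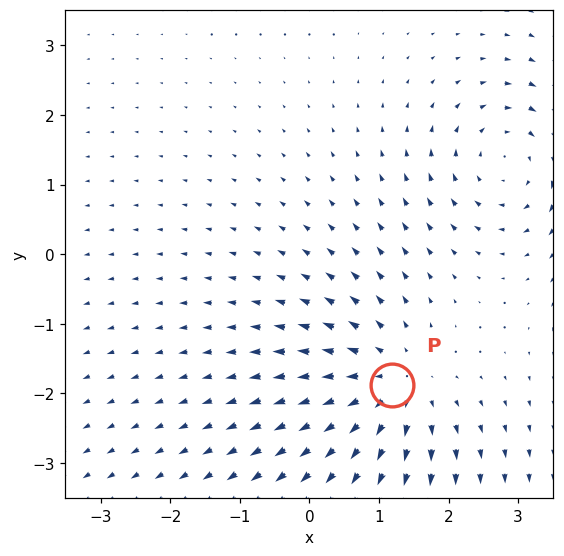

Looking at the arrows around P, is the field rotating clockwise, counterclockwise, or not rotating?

Near P at (1.2, -1.9) the arrows show no circulation. The curl there is ≈0.

not rotating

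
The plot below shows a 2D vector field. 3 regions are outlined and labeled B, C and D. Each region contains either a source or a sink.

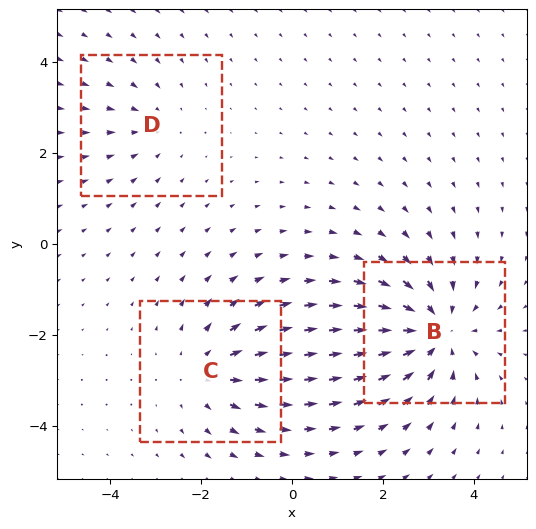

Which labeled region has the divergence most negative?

B

Divergence at each region's feature centre — B: about -4, C: about +3, D: about -2. Region B is most negative.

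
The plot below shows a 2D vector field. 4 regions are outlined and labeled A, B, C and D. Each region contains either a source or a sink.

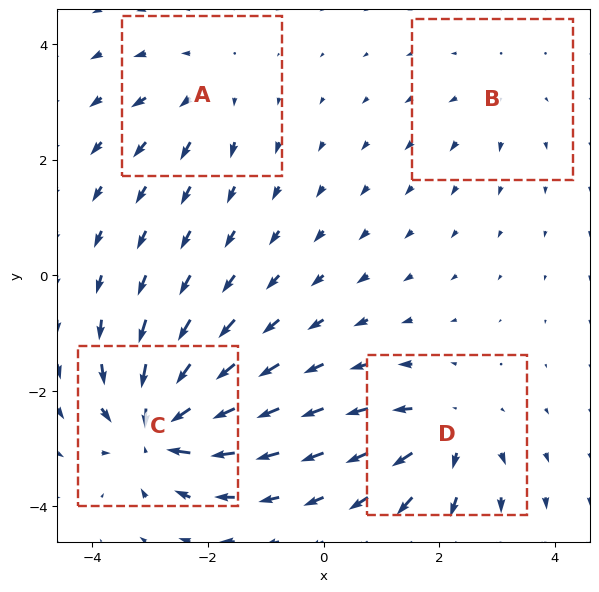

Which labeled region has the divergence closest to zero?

Divergence at each region's feature centre — A: about +4, B: about +3, C: about -9, D: about +6. Region B is closest to zero.

B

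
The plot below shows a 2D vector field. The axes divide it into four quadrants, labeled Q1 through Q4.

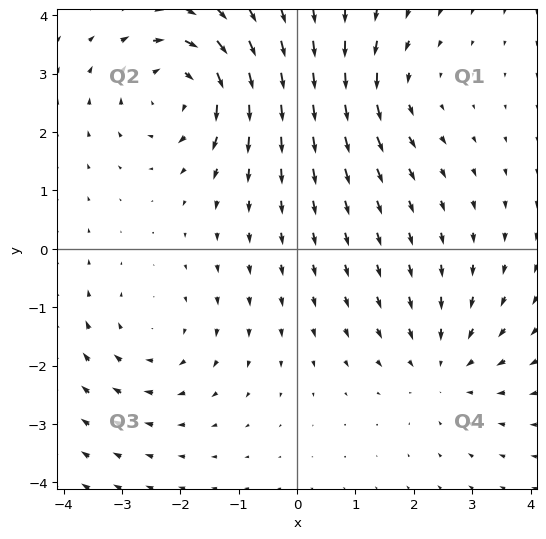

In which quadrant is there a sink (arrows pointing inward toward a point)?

The sink sits at approximately (2.5, -2.0), which lies in quadrant Q4. The divergence there is about -3, negative as expected for a sink.

Q4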